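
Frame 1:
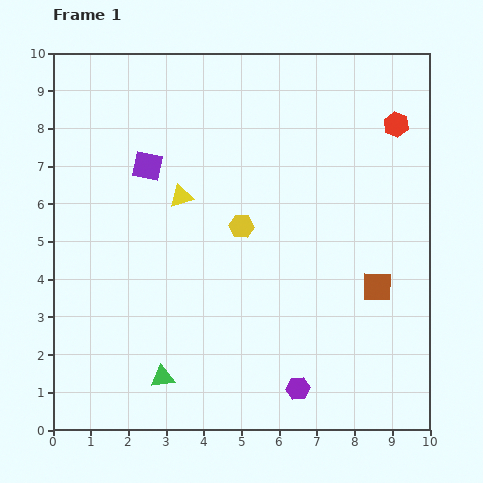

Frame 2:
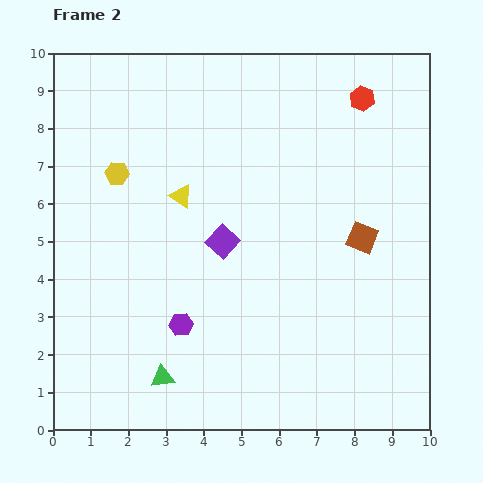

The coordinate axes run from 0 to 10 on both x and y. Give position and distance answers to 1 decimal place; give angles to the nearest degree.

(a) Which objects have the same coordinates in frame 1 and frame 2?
the green triangle, the yellow triangle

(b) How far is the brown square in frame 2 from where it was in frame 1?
1.4

The brown square moved from (8.6, 3.8) to (8.2, 5.1), a distance of √(0.4² + 1.3²) ≈ 1.4.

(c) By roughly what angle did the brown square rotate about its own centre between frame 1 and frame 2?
21° clockwise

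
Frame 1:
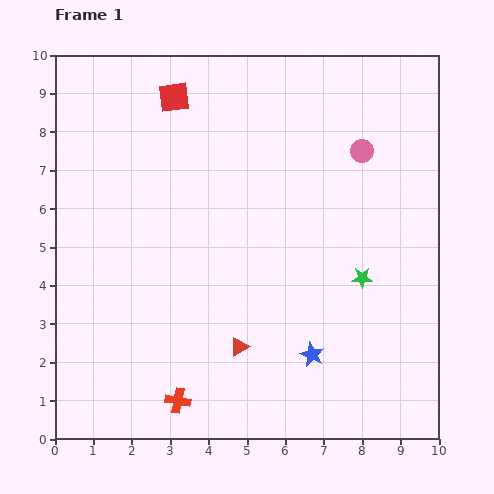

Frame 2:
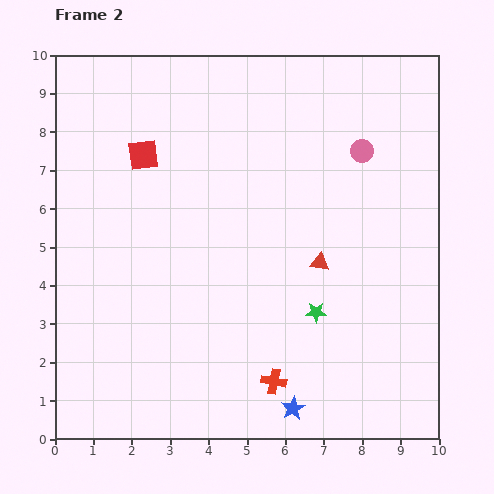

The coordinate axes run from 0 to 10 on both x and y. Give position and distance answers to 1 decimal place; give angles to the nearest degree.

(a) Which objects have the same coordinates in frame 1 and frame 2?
the pink circle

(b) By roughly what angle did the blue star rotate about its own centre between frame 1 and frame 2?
18° clockwise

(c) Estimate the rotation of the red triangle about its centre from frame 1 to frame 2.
37° clockwise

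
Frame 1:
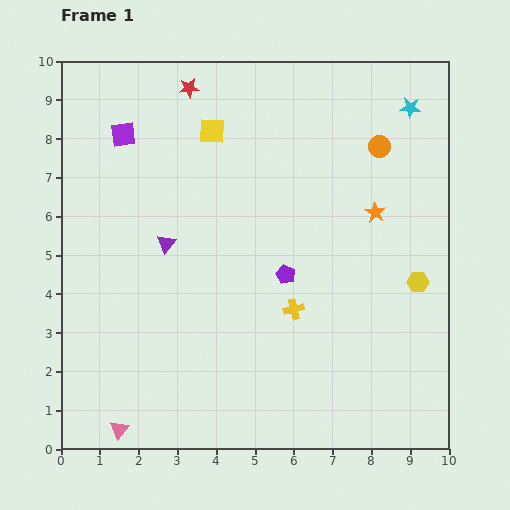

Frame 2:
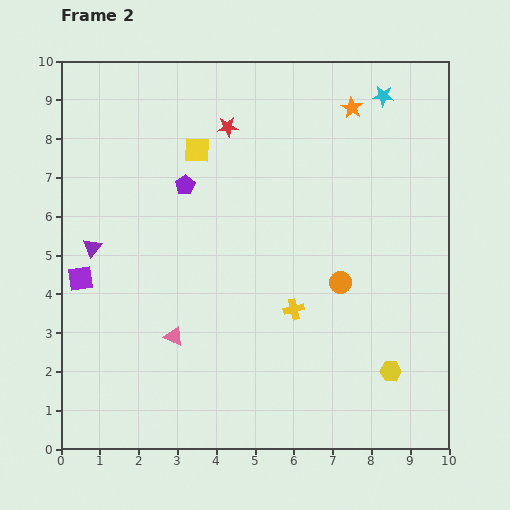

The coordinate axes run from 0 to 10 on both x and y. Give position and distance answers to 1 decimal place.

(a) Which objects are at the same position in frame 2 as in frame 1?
the yellow cross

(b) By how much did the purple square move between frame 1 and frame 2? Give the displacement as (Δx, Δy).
(-1.1, -3.7)

The purple square was at (1.6, 8.1) in frame 1 and (0.5, 4.4) in frame 2.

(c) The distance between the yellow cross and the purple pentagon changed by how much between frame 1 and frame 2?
+3.4

Distance in frame 1: 0.9. Distance in frame 2: 4.3.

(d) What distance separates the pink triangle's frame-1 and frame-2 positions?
2.8

The pink triangle moved from (1.5, 0.5) to (2.9, 2.9), a distance of √(1.4² + 2.4²) ≈ 2.8.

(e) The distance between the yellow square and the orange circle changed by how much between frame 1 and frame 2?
+0.7

Distance in frame 1: 4.3. Distance in frame 2: 5.0.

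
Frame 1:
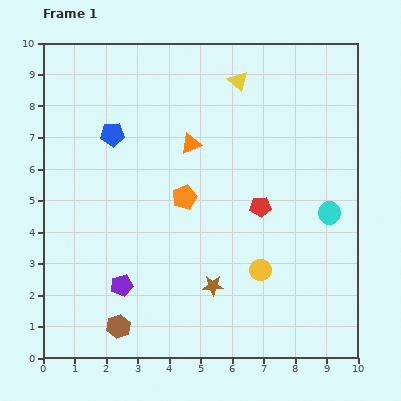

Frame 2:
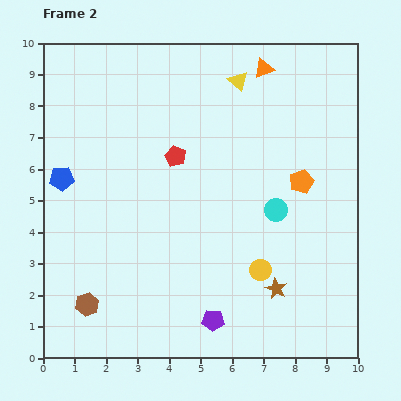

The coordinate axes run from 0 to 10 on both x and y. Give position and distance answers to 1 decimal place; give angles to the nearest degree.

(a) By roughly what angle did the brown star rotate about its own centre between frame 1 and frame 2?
28° clockwise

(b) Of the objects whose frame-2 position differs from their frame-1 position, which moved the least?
the brown hexagon

(moved 1.2)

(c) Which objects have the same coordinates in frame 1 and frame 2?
the yellow triangle, the yellow circle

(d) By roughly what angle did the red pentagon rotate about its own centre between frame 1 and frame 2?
29° clockwise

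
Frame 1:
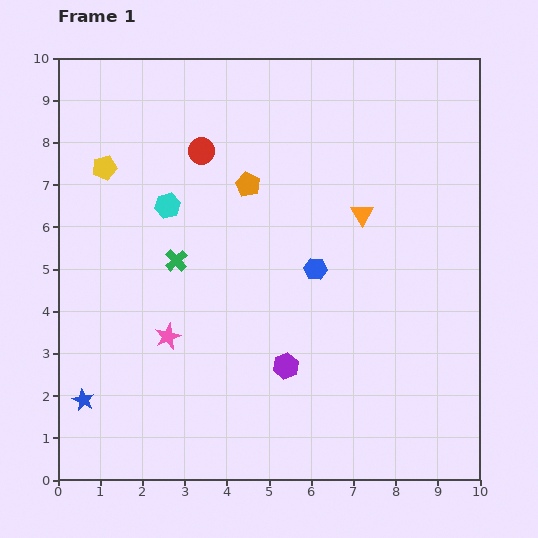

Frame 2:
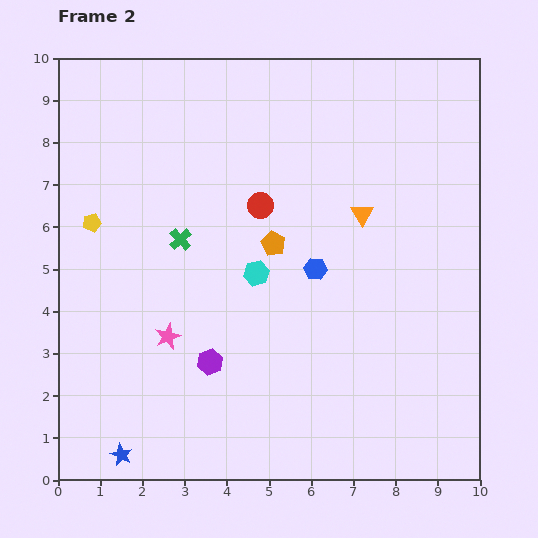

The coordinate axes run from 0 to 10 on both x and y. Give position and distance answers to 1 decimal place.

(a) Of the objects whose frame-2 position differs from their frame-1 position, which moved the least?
the green cross

(moved 0.5)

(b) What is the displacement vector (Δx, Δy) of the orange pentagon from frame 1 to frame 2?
(0.6, -1.4)

The orange pentagon was at (4.5, 7.0) in frame 1 and (5.1, 5.6) in frame 2.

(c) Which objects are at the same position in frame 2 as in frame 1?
the blue hexagon, the pink star, the orange triangle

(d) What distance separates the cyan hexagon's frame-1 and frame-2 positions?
2.6

The cyan hexagon moved from (2.6, 6.5) to (4.7, 4.9), a distance of √(2.1² + 1.6²) ≈ 2.6.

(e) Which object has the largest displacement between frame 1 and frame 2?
the cyan hexagon

(moved 2.6; next 1.9)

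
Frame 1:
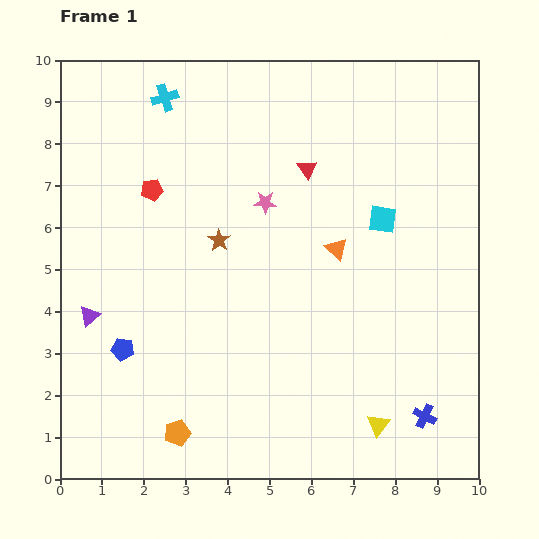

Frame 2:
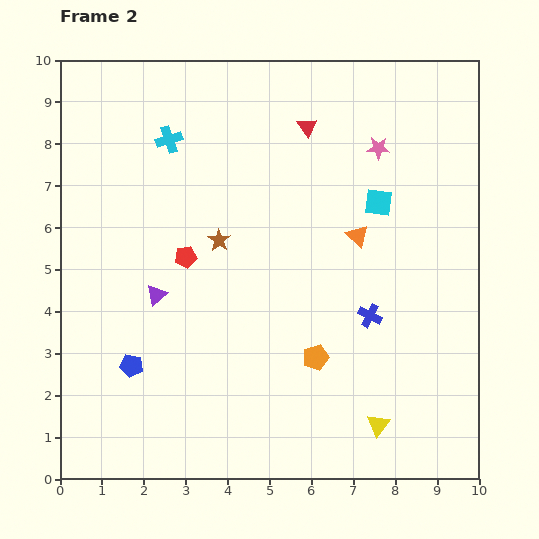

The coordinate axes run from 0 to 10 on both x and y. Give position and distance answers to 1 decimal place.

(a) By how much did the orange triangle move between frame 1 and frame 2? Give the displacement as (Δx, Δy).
(0.5, 0.3)

The orange triangle was at (6.6, 5.5) in frame 1 and (7.1, 5.8) in frame 2.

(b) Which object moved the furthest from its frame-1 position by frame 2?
the orange pentagon

(moved 3.8; next 3.0)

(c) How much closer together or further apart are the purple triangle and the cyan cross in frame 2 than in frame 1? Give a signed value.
-1.8

Distance in frame 1: 5.5. Distance in frame 2: 3.7.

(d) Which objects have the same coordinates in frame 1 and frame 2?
the yellow triangle, the brown star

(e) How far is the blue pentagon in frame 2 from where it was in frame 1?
0.4

The blue pentagon moved from (1.5, 3.1) to (1.7, 2.7), a distance of √(0.2² + 0.4²) ≈ 0.4.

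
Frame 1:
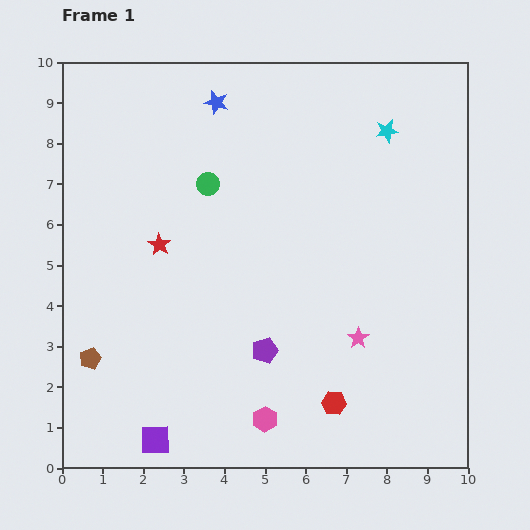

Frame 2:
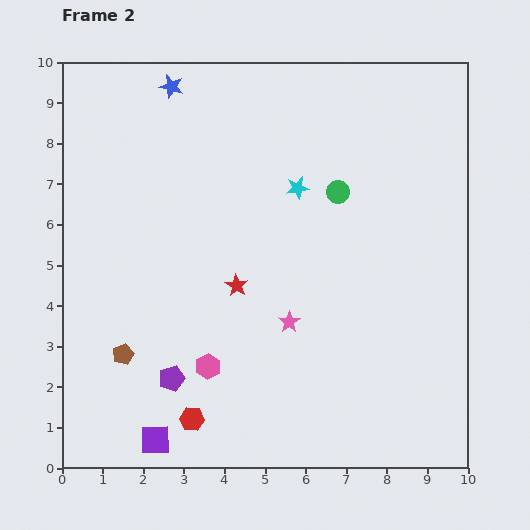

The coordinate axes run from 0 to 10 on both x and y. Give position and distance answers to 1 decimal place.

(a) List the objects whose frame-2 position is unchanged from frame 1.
the purple square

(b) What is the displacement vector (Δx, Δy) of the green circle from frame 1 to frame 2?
(3.2, -0.2)

The green circle was at (3.6, 7.0) in frame 1 and (6.8, 6.8) in frame 2.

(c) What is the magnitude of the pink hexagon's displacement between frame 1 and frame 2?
1.9

The pink hexagon moved from (5.0, 1.2) to (3.6, 2.5), a distance of √(1.4² + 1.3²) ≈ 1.9.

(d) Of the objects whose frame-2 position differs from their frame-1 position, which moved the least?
the brown pentagon

(moved 0.8)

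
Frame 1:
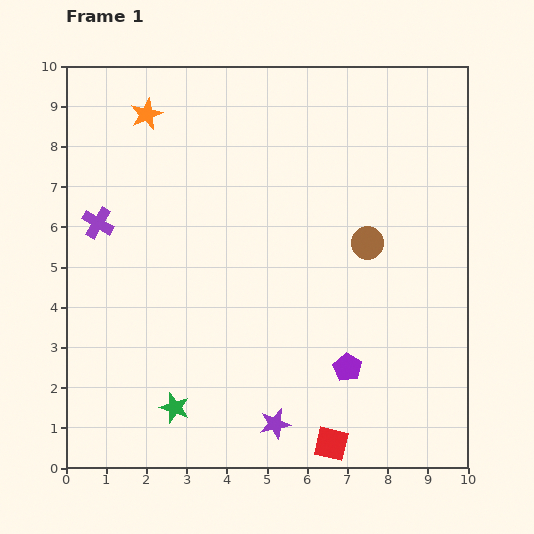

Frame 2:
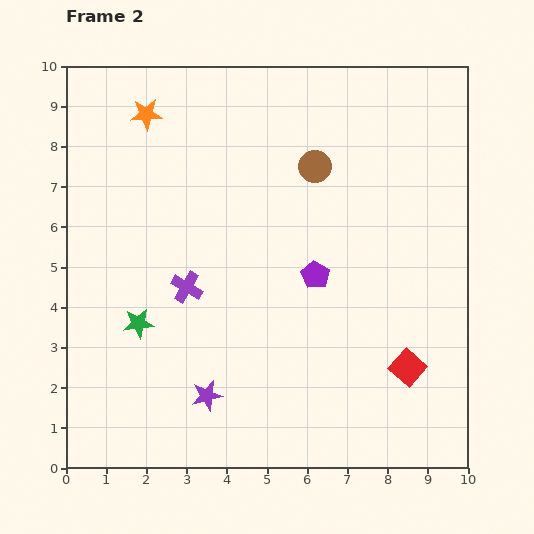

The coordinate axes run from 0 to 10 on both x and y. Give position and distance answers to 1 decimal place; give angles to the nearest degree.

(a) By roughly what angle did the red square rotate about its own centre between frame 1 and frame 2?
28° clockwise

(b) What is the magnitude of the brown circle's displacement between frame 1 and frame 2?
2.3

The brown circle moved from (7.5, 5.6) to (6.2, 7.5), a distance of √(1.3² + 1.9²) ≈ 2.3.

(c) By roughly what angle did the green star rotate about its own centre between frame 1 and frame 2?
27° counter-clockwise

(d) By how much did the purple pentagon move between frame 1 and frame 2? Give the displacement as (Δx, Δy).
(-0.8, 2.3)

The purple pentagon was at (7.0, 2.5) in frame 1 and (6.2, 4.8) in frame 2.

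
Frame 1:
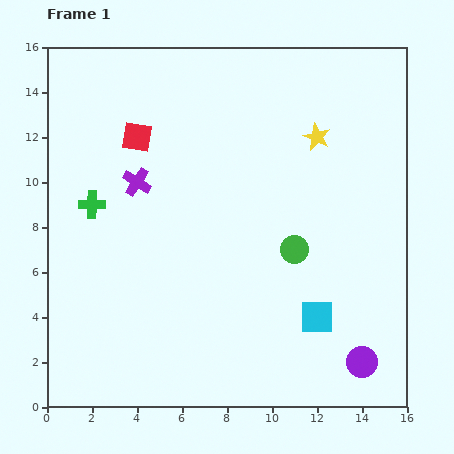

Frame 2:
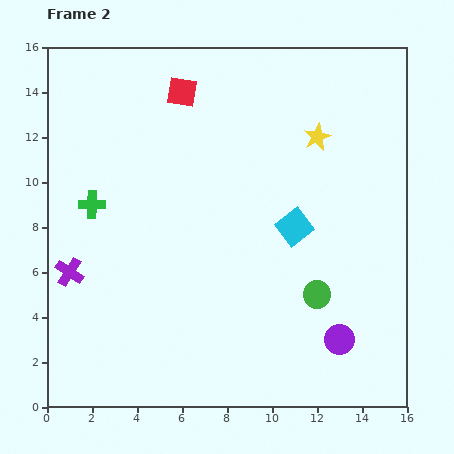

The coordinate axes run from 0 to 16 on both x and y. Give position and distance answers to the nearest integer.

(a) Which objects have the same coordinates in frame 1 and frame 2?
the green cross, the yellow star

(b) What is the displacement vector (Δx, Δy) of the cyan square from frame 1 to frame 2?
(-1, 4)

The cyan square was at (12, 4) in frame 1 and (11, 8) in frame 2.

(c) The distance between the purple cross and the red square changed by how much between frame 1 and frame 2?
+7

Distance in frame 1: 2. Distance in frame 2: 9.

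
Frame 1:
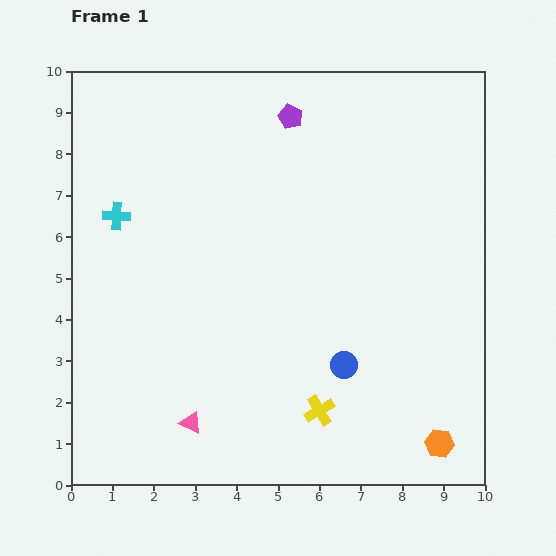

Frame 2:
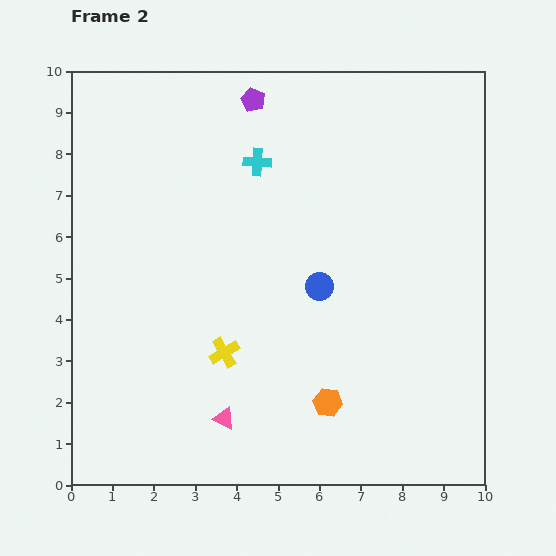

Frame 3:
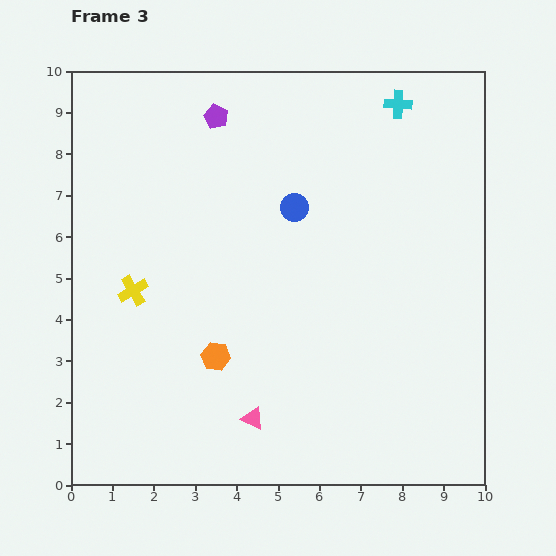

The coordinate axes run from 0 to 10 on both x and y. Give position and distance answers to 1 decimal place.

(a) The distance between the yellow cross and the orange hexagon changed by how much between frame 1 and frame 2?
-0.2

Distance in frame 1: 3.0. Distance in frame 2: 2.8.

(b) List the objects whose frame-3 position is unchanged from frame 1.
none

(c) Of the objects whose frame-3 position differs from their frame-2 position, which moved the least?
the pink triangle

(moved 0.7)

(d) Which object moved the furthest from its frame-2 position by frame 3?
the cyan cross

(moved 3.7; next 2.9)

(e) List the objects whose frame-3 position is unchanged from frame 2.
none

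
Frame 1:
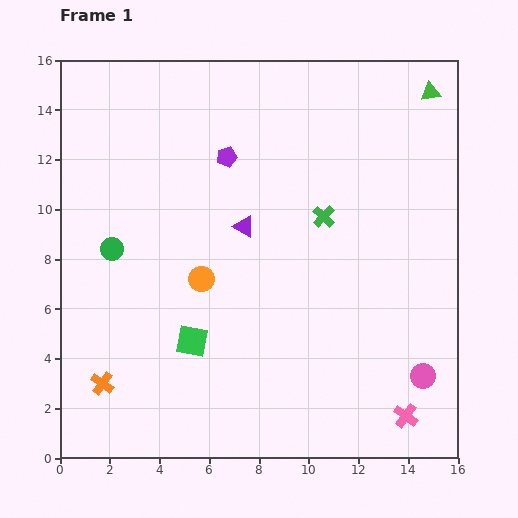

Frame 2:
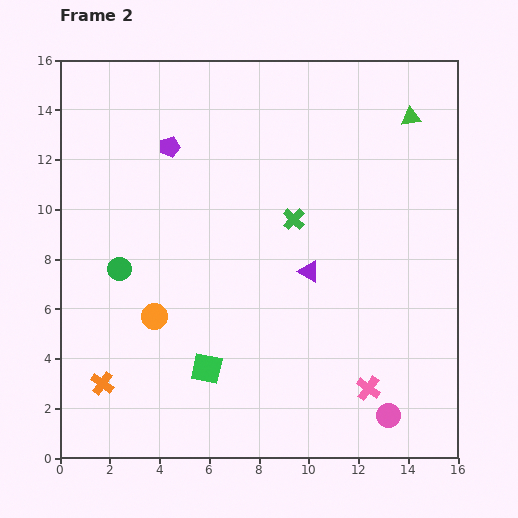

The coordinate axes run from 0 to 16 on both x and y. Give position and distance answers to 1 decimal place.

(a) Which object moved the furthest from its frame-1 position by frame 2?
the purple triangle

(moved 3.2; next 2.4)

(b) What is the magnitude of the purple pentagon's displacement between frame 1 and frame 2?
2.3

The purple pentagon moved from (6.7, 12.1) to (4.4, 12.5), a distance of √(2.3² + 0.4²) ≈ 2.3.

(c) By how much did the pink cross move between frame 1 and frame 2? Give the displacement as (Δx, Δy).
(-1.5, 1.1)

The pink cross was at (13.9, 1.7) in frame 1 and (12.4, 2.8) in frame 2.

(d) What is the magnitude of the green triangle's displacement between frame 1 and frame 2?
1.3

The green triangle moved from (14.9, 14.7) to (14.1, 13.7), a distance of √(0.8² + 1.0²) ≈ 1.3.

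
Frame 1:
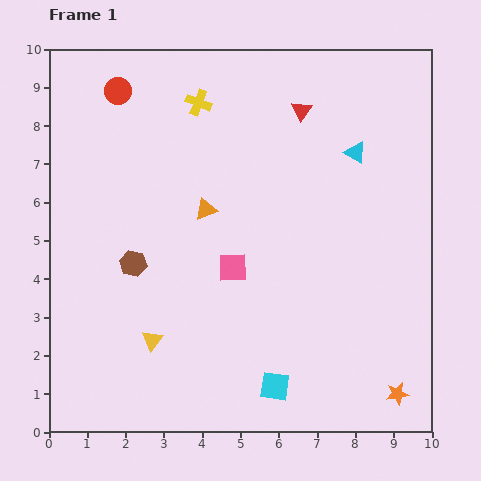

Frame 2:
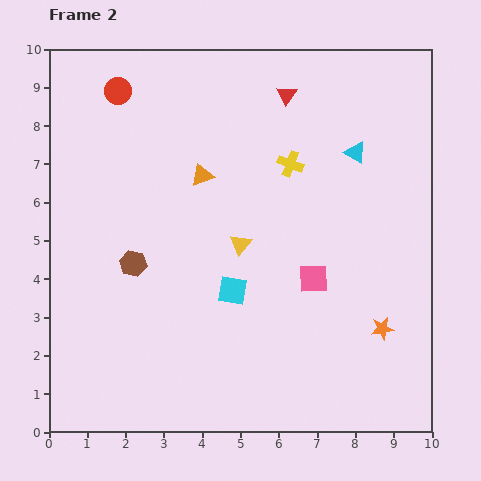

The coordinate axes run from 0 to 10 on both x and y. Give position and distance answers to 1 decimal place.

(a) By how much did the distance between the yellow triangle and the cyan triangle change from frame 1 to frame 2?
-3.4

Distance in frame 1: 7.2. Distance in frame 2: 3.8.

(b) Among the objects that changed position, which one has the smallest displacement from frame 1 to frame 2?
the red triangle

(moved 0.6)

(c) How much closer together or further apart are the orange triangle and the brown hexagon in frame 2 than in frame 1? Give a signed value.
+0.5

Distance in frame 1: 2.4. Distance in frame 2: 2.9.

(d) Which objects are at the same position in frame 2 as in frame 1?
the red circle, the cyan triangle, the brown hexagon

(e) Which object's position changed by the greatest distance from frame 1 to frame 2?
the yellow triangle

(moved 3.4; next 2.9)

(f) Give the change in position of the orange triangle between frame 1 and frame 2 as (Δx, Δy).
(-0.1, 0.9)

The orange triangle was at (4.1, 5.8) in frame 1 and (4.0, 6.7) in frame 2.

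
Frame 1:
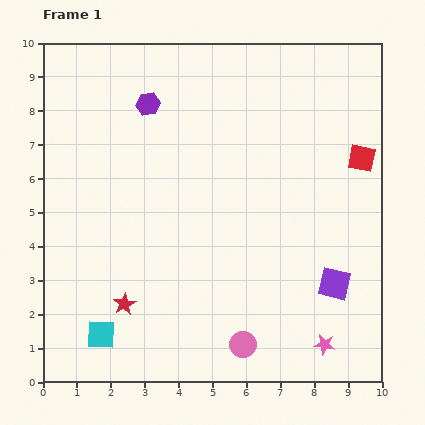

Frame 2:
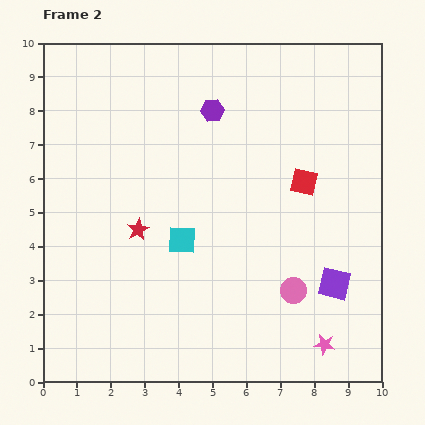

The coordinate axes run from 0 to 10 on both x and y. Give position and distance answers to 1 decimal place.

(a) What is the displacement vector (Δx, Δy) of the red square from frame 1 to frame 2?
(-1.7, -0.7)

The red square was at (9.4, 6.6) in frame 1 and (7.7, 5.9) in frame 2.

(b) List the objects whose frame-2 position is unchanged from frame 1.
the purple square, the pink star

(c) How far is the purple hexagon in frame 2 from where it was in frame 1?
1.9

The purple hexagon moved from (3.1, 8.2) to (5.0, 8.0), a distance of √(1.9² + 0.2²) ≈ 1.9.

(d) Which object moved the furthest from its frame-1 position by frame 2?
the cyan square

(moved 3.7; next 2.2)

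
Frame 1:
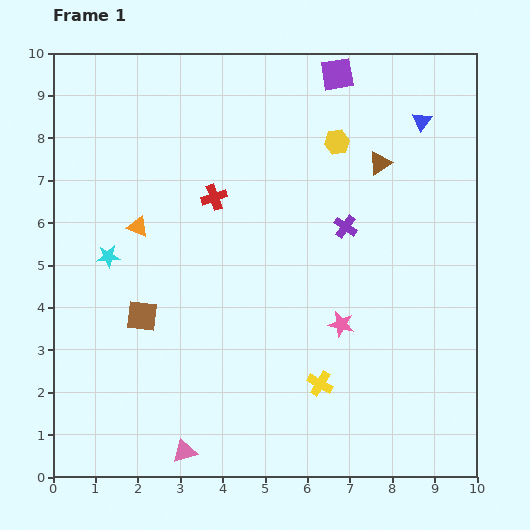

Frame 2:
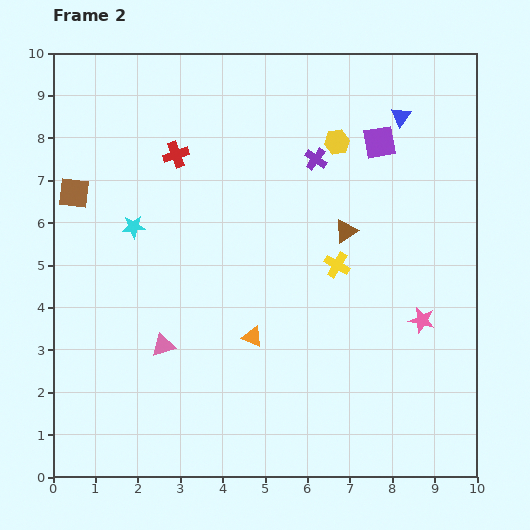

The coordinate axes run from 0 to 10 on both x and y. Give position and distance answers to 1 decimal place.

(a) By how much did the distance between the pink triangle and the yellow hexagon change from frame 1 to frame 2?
-1.8

Distance in frame 1: 8.1. Distance in frame 2: 6.3.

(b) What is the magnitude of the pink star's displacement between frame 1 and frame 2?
1.9

The pink star moved from (6.8, 3.6) to (8.7, 3.7), a distance of √(1.9² + 0.1²) ≈ 1.9.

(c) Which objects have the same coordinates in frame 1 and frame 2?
the yellow hexagon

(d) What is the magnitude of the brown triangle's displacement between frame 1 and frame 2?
1.8

The brown triangle moved from (7.7, 7.4) to (6.9, 5.8), a distance of √(0.8² + 1.6²) ≈ 1.8.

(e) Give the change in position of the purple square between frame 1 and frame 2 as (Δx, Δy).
(1.0, -1.6)

The purple square was at (6.7, 9.5) in frame 1 and (7.7, 7.9) in frame 2.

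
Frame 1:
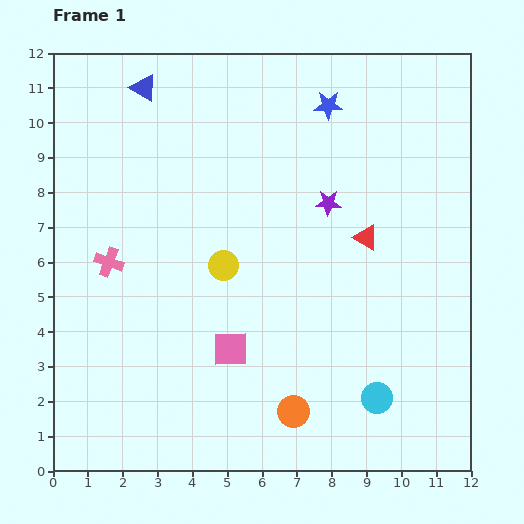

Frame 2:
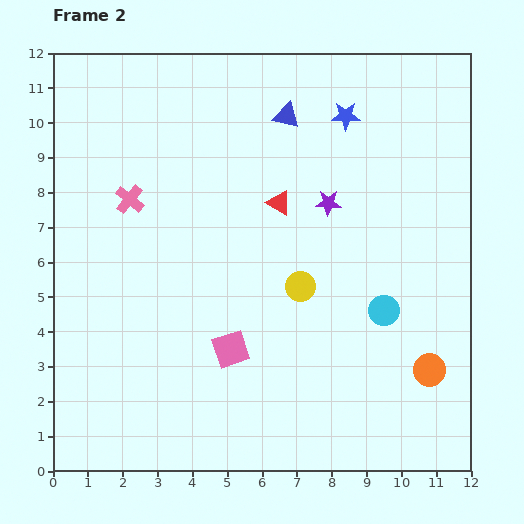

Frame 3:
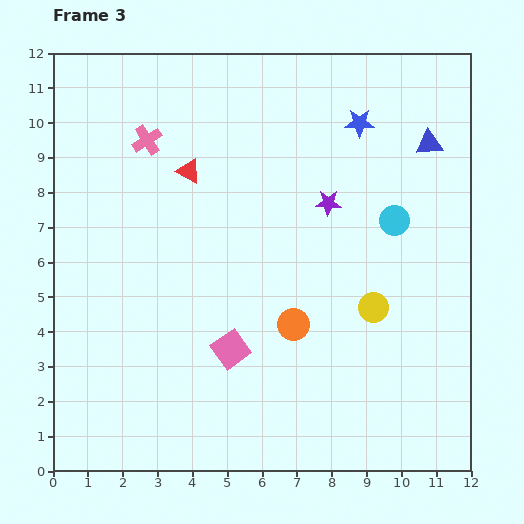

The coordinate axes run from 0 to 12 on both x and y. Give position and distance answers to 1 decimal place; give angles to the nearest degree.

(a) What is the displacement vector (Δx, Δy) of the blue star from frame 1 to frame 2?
(0.5, -0.3)

The blue star was at (7.9, 10.5) in frame 1 and (8.4, 10.2) in frame 2.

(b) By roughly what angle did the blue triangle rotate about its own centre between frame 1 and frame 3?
36° counter-clockwise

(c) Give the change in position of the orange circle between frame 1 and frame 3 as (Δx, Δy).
(0.0, 2.5)

The orange circle was at (6.9, 1.7) in frame 1 and (6.9, 4.2) in frame 3.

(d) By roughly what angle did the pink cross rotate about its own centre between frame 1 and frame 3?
37° clockwise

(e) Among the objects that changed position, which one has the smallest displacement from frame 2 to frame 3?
the blue star

(moved 0.4)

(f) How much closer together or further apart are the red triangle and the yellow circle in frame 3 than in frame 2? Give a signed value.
+4.1

Distance in frame 2: 2.5. Distance in frame 3: 6.6.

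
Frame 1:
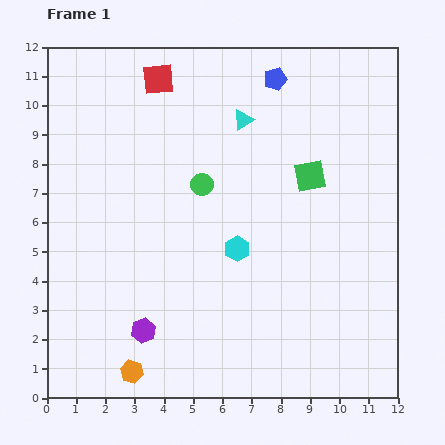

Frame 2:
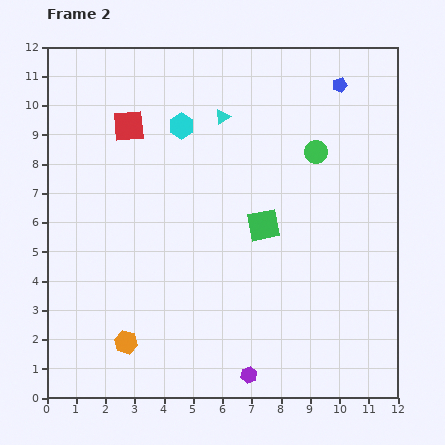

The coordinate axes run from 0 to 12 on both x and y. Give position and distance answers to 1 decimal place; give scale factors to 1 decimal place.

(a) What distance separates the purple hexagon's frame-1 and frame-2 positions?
3.9

The purple hexagon moved from (3.3, 2.3) to (6.9, 0.8), a distance of √(3.6² + 1.5²) ≈ 3.9.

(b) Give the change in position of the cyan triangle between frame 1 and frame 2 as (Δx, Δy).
(-0.7, 0.1)

The cyan triangle was at (6.7, 9.5) in frame 1 and (6.0, 9.6) in frame 2.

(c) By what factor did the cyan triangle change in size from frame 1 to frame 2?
0.7×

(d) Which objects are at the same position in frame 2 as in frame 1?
none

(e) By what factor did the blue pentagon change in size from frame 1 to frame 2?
0.6×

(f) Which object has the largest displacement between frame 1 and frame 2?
the cyan hexagon

(moved 4.6; next 4.1)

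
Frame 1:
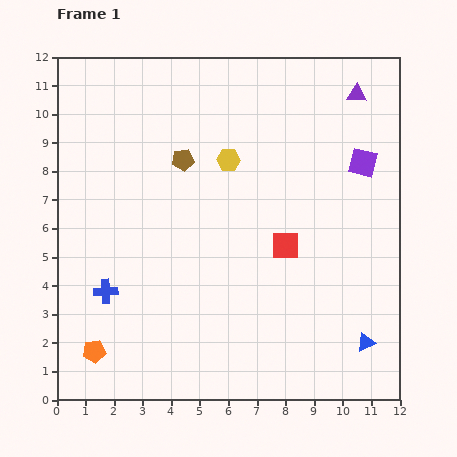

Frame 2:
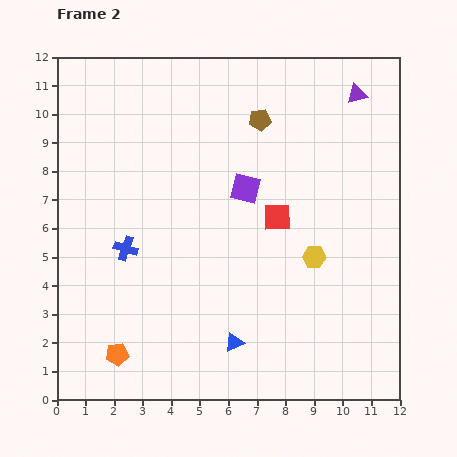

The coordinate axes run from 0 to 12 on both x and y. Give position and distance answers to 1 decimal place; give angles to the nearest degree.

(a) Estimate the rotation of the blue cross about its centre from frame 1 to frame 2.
21° clockwise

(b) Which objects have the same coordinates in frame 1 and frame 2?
the purple triangle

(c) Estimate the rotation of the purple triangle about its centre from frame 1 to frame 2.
19° counter-clockwise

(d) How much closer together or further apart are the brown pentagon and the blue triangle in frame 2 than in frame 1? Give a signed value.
-1.2

Distance in frame 1: 9.1. Distance in frame 2: 7.9.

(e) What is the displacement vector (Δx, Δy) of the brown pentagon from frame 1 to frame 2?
(2.7, 1.4)

The brown pentagon was at (4.4, 8.4) in frame 1 and (7.1, 9.8) in frame 2.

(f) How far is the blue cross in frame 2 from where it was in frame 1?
1.7

The blue cross moved from (1.7, 3.8) to (2.4, 5.3), a distance of √(0.7² + 1.5²) ≈ 1.7.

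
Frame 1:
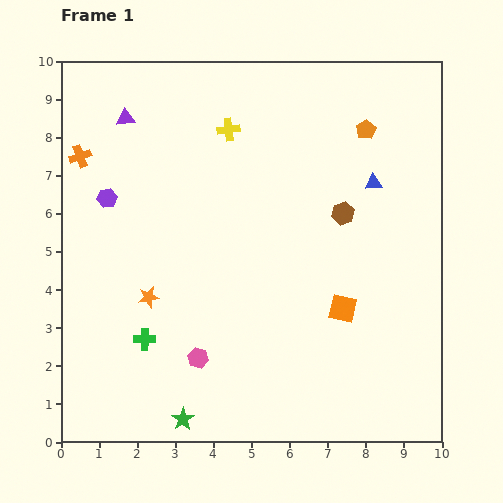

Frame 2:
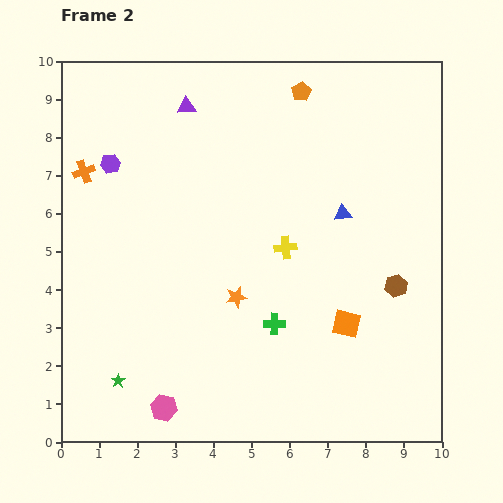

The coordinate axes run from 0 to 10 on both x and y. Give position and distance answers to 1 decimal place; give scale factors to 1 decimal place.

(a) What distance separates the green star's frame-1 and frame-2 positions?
2.0

The green star moved from (3.2, 0.6) to (1.5, 1.6), a distance of √(1.7² + 1.0²) ≈ 2.0.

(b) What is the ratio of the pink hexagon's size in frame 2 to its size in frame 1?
1.3×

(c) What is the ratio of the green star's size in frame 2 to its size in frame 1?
0.6×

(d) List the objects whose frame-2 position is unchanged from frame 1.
none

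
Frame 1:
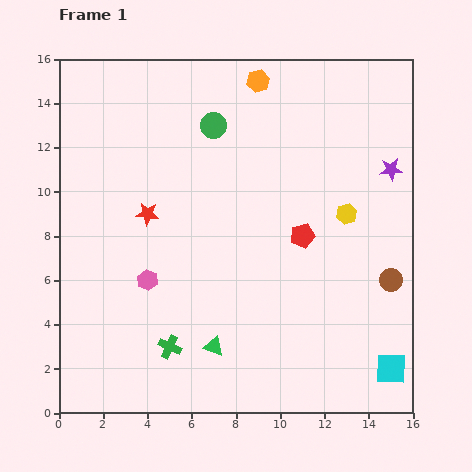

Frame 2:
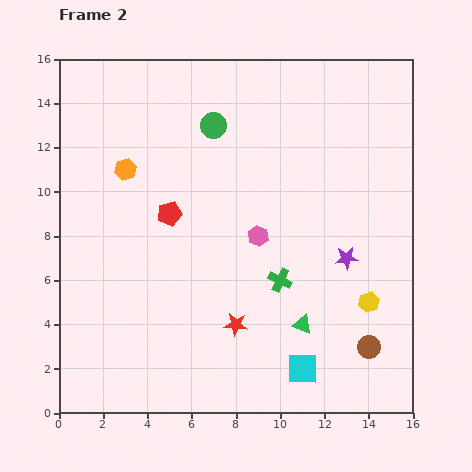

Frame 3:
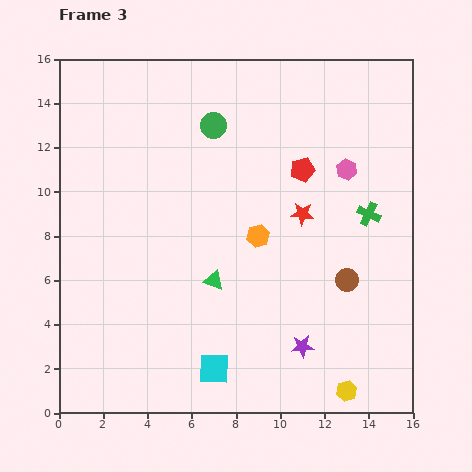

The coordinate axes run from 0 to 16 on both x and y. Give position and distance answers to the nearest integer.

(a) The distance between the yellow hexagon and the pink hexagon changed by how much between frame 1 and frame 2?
-3

Distance in frame 1: 9. Distance in frame 2: 6.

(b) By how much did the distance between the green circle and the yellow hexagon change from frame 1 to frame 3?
+6

Distance in frame 1: 7. Distance in frame 3: 13.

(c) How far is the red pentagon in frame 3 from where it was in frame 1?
3

The red pentagon moved from (11, 8) to (11, 11), a distance of √(0² + 3²) ≈ 3.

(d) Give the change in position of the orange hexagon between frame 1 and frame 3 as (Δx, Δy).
(0, -7)

The orange hexagon was at (9, 15) in frame 1 and (9, 8) in frame 3.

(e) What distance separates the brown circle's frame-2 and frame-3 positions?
3

The brown circle moved from (14, 3) to (13, 6), a distance of √(1² + 3²) ≈ 3.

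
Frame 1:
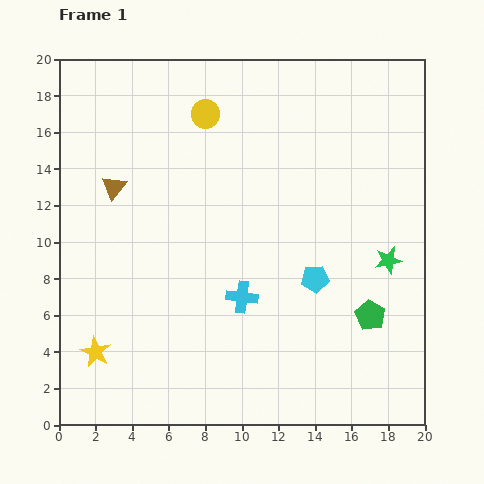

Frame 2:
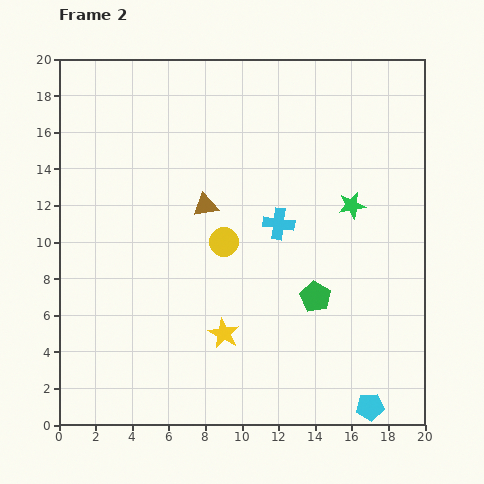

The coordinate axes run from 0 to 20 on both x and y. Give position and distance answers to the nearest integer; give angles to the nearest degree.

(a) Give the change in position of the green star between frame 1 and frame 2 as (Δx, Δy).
(-2, 3)

The green star was at (18, 9) in frame 1 and (16, 12) in frame 2.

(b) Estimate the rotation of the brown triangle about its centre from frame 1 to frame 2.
41° clockwise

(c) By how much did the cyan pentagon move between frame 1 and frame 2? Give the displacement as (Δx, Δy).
(3, -7)

The cyan pentagon was at (14, 8) in frame 1 and (17, 1) in frame 2.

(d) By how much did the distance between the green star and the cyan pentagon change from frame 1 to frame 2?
+7

Distance in frame 1: 4. Distance in frame 2: 11.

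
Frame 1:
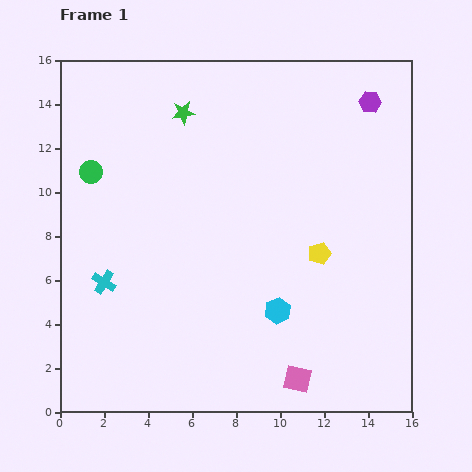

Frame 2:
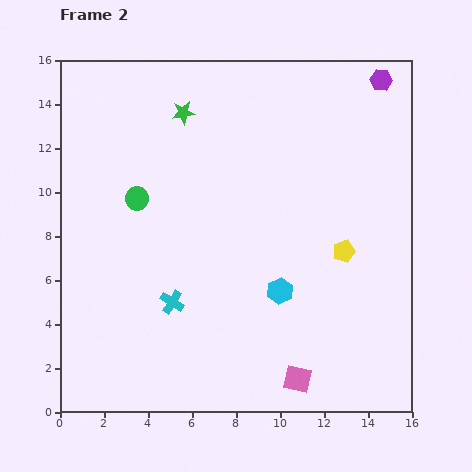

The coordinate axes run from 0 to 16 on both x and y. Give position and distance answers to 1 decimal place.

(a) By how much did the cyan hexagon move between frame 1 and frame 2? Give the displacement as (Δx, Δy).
(0.1, 0.9)

The cyan hexagon was at (9.9, 4.6) in frame 1 and (10.0, 5.5) in frame 2.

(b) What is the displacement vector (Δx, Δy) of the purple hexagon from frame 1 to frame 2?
(0.5, 1.0)

The purple hexagon was at (14.1, 14.1) in frame 1 and (14.6, 15.1) in frame 2.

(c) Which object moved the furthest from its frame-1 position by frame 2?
the cyan cross

(moved 3.2; next 2.4)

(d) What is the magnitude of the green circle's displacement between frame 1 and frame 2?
2.4

The green circle moved from (1.4, 10.9) to (3.5, 9.7), a distance of √(2.1² + 1.2²) ≈ 2.4.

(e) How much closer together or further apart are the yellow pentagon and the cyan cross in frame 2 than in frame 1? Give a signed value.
-1.8

Distance in frame 1: 9.9. Distance in frame 2: 8.1.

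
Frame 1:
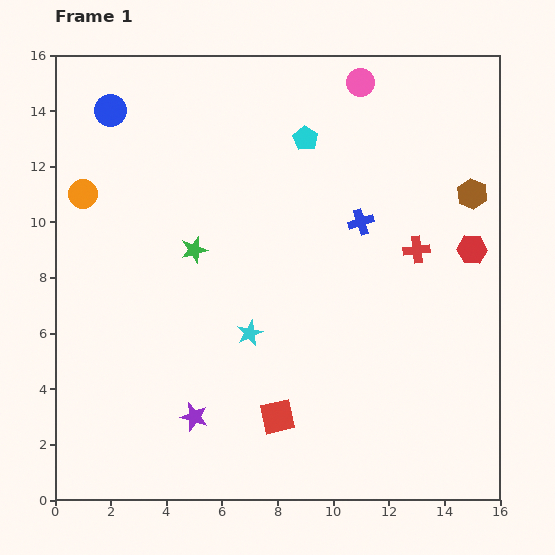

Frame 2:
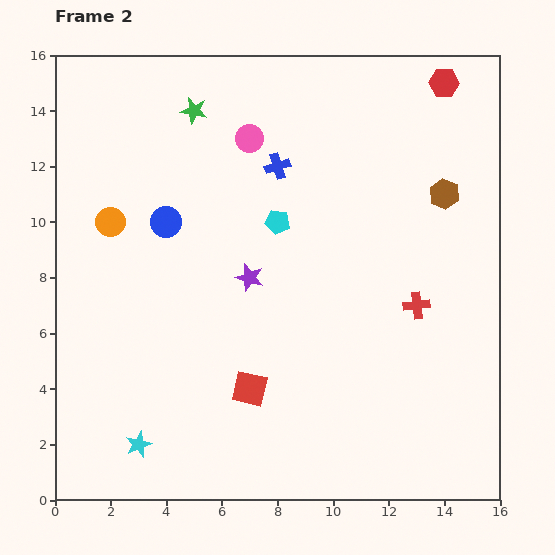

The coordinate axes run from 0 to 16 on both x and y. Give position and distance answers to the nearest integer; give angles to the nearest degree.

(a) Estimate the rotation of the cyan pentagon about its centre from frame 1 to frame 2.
20° counter-clockwise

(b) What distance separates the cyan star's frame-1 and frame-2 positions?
6

The cyan star moved from (7, 6) to (3, 2), a distance of √(4² + 4²) ≈ 6.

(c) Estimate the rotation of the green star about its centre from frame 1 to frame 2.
27° clockwise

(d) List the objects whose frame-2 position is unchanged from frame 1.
none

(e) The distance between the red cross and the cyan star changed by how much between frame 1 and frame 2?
+4

Distance in frame 1: 7. Distance in frame 2: 11.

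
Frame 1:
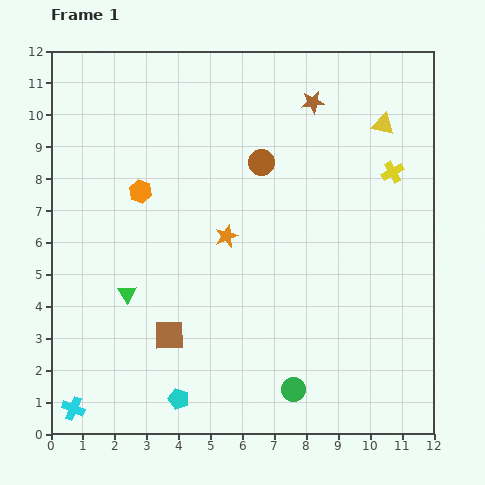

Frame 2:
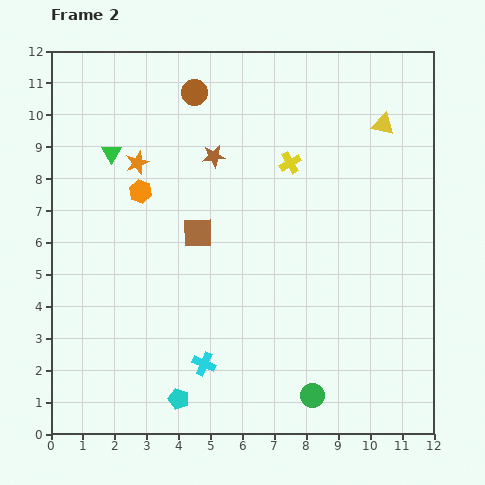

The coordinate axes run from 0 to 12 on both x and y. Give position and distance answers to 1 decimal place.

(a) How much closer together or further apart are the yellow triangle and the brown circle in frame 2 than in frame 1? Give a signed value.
+2.0

Distance in frame 1: 4.0. Distance in frame 2: 6.0.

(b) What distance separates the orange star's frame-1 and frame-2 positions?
3.6

The orange star moved from (5.5, 6.2) to (2.7, 8.5), a distance of √(2.8² + 2.3²) ≈ 3.6.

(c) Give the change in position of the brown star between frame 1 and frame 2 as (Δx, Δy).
(-3.1, -1.7)

The brown star was at (8.2, 10.4) in frame 1 and (5.1, 8.7) in frame 2.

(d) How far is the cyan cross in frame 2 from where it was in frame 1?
4.3

The cyan cross moved from (0.7, 0.8) to (4.8, 2.2), a distance of √(4.1² + 1.4²) ≈ 4.3.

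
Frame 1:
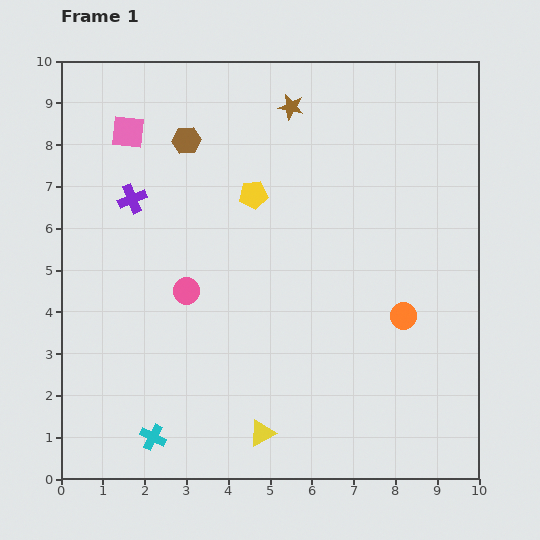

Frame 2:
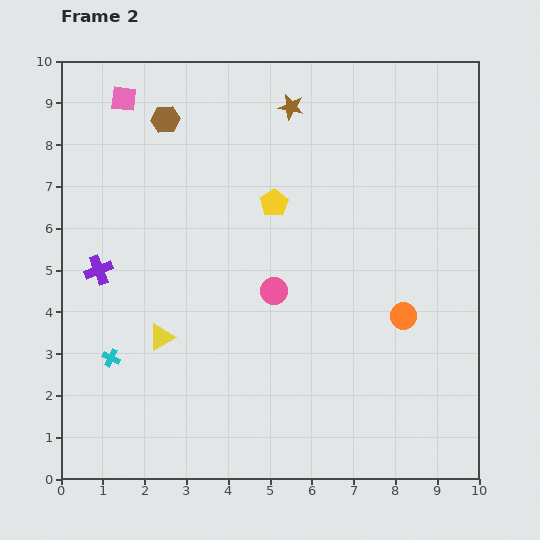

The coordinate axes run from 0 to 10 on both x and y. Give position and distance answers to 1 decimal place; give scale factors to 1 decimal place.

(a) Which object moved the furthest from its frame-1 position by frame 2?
the yellow triangle

(moved 3.3; next 2.1)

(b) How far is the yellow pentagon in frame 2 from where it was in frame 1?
0.5

The yellow pentagon moved from (4.6, 6.8) to (5.1, 6.6), a distance of √(0.5² + 0.2²) ≈ 0.5.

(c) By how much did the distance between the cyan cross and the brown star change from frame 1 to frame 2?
-1.2

Distance in frame 1: 8.6. Distance in frame 2: 7.4.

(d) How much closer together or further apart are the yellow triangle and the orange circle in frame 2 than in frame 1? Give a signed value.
+1.4

Distance in frame 1: 4.4. Distance in frame 2: 5.8.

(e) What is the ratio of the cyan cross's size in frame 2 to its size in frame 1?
0.7×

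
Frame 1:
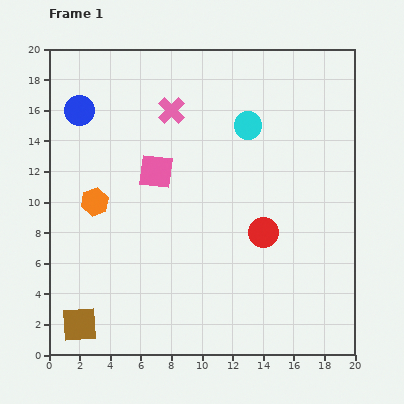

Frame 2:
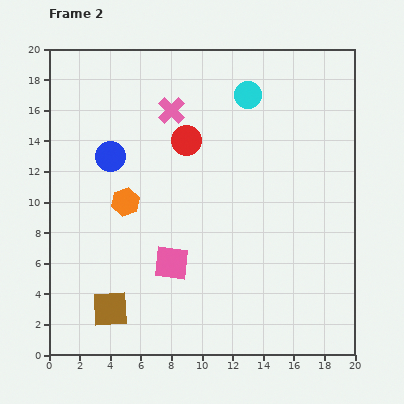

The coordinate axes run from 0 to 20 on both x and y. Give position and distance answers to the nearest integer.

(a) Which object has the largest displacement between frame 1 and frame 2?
the red circle

(moved 8; next 6)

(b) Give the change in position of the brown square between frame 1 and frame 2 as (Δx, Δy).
(2, 1)

The brown square was at (2, 2) in frame 1 and (4, 3) in frame 2.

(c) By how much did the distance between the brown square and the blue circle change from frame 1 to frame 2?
-4

Distance in frame 1: 14. Distance in frame 2: 10.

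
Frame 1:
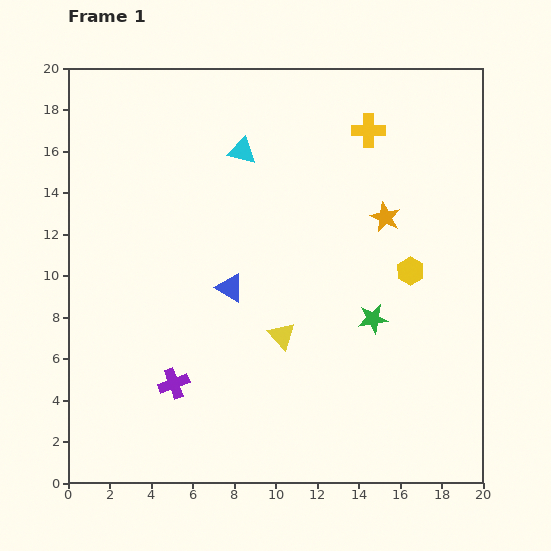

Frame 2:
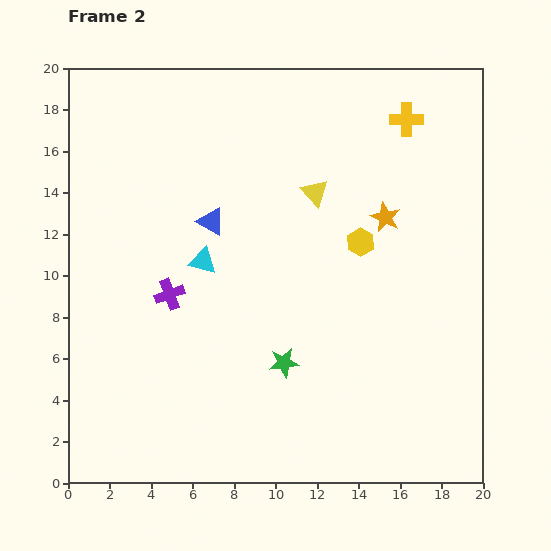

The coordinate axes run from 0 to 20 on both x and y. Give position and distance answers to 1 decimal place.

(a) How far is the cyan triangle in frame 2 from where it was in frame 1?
5.6

The cyan triangle moved from (8.4, 16.0) to (6.5, 10.7), a distance of √(1.9² + 5.3²) ≈ 5.6.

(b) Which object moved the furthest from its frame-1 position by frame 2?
the yellow triangle

(moved 7.1; next 5.6)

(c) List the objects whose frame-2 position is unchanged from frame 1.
the orange star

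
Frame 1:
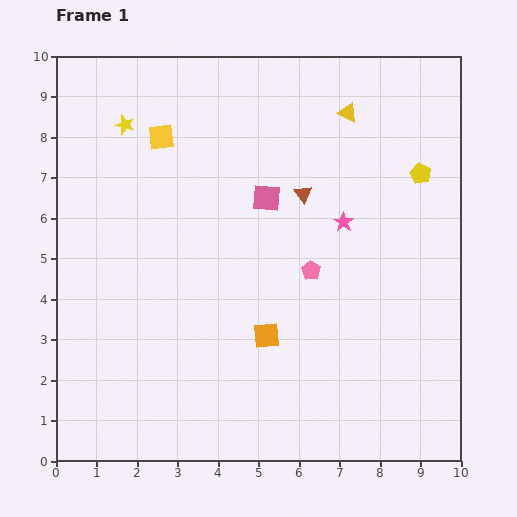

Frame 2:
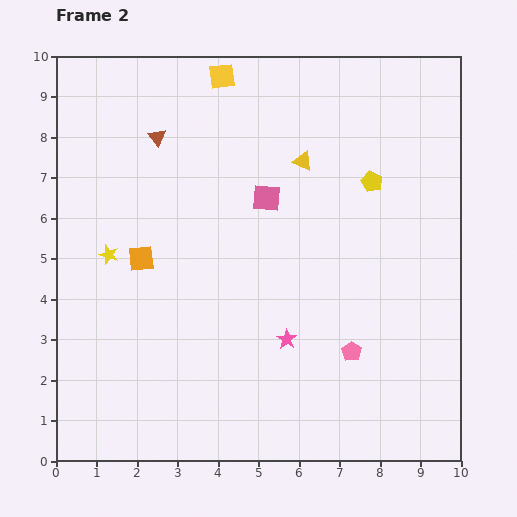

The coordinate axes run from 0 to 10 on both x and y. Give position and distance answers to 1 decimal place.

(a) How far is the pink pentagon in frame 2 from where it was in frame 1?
2.2

The pink pentagon moved from (6.3, 4.7) to (7.3, 2.7), a distance of √(1.0² + 2.0²) ≈ 2.2.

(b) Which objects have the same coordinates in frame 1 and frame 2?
the pink square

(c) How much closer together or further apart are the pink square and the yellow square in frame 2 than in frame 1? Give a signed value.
+0.2

Distance in frame 1: 3.0. Distance in frame 2: 3.2.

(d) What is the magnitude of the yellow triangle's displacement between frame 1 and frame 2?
1.6

The yellow triangle moved from (7.2, 8.6) to (6.1, 7.4), a distance of √(1.1² + 1.2²) ≈ 1.6.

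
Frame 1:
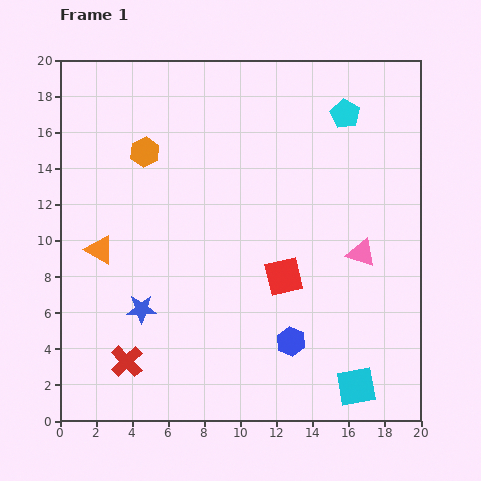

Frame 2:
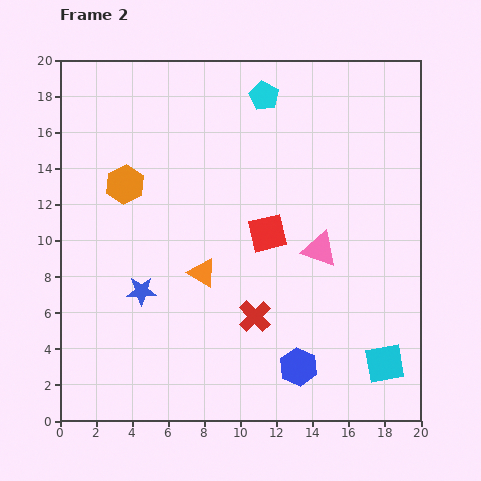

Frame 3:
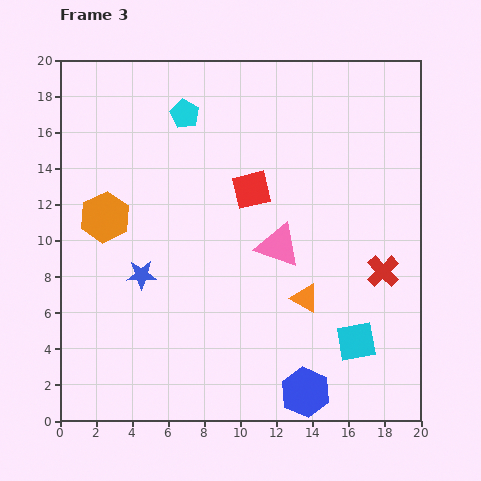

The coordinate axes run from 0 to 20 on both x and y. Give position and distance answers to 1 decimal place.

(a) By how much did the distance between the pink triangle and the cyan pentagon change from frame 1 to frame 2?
+1.2

Distance in frame 1: 7.8. Distance in frame 2: 9.0.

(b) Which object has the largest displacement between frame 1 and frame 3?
the red cross

(moved 15.1; next 11.7)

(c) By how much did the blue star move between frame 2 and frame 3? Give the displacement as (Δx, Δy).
(0.0, 0.9)

The blue star was at (4.5, 7.2) in frame 2 and (4.5, 8.1) in frame 3.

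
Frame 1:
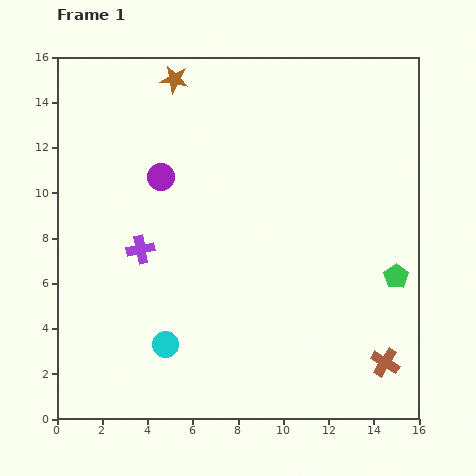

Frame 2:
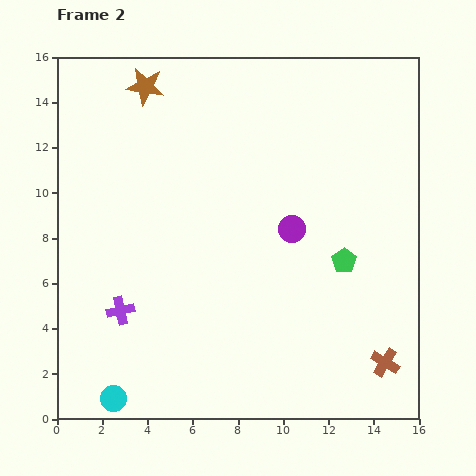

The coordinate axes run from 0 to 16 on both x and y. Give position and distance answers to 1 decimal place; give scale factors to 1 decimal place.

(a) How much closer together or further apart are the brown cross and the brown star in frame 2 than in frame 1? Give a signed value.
+0.6

Distance in frame 1: 15.6. Distance in frame 2: 16.2.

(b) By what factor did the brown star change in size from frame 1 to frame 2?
1.4×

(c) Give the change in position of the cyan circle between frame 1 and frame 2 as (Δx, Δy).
(-2.3, -2.4)

The cyan circle was at (4.8, 3.3) in frame 1 and (2.5, 0.9) in frame 2.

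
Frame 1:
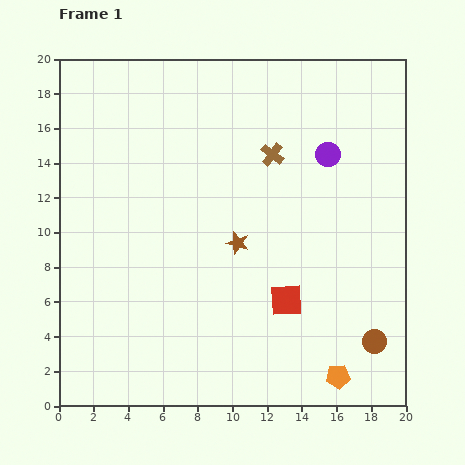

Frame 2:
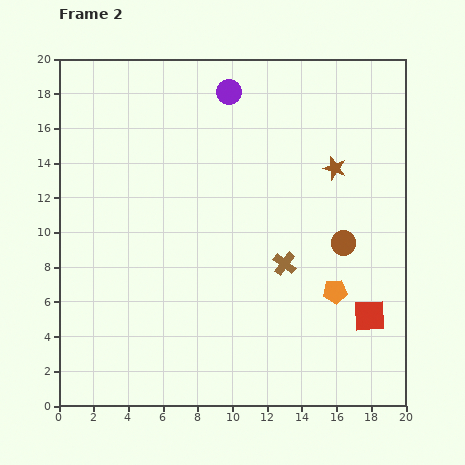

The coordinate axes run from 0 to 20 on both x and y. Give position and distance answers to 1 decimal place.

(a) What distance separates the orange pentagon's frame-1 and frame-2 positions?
4.9

The orange pentagon moved from (16.1, 1.7) to (15.9, 6.6), a distance of √(0.2² + 4.9²) ≈ 4.9.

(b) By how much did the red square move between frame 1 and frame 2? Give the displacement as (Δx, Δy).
(4.8, -0.9)

The red square was at (13.1, 6.1) in frame 1 and (17.9, 5.2) in frame 2.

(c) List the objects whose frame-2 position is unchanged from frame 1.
none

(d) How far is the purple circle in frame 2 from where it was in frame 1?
6.7

The purple circle moved from (15.5, 14.5) to (9.8, 18.1), a distance of √(5.7² + 3.6²) ≈ 6.7.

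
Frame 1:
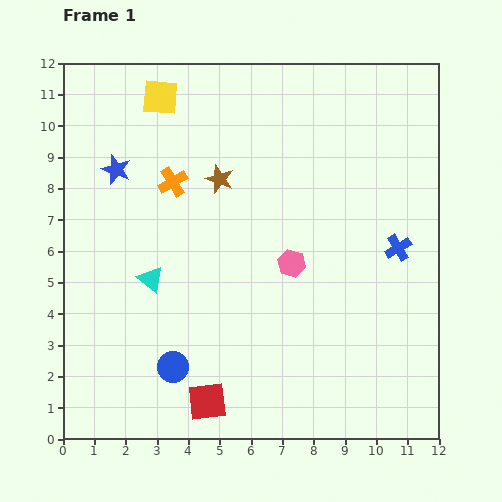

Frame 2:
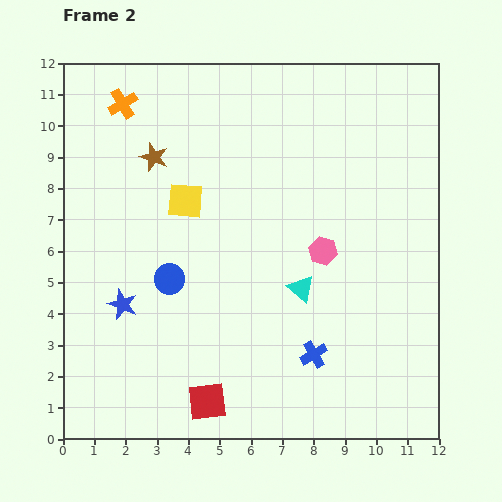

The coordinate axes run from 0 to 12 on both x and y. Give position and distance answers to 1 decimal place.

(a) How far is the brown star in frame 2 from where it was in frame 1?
2.2

The brown star moved from (5.0, 8.3) to (2.9, 9.0), a distance of √(2.1² + 0.7²) ≈ 2.2.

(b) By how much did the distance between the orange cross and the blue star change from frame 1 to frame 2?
+4.6

Distance in frame 1: 1.8. Distance in frame 2: 6.4.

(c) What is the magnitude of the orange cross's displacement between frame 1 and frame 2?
3.0

The orange cross moved from (3.5, 8.2) to (1.9, 10.7), a distance of √(1.6² + 2.5²) ≈ 3.0.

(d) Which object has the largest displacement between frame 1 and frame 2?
the cyan triangle

(moved 4.8; next 4.3)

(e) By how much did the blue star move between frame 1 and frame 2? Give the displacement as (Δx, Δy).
(0.2, -4.3)

The blue star was at (1.7, 8.6) in frame 1 and (1.9, 4.3) in frame 2.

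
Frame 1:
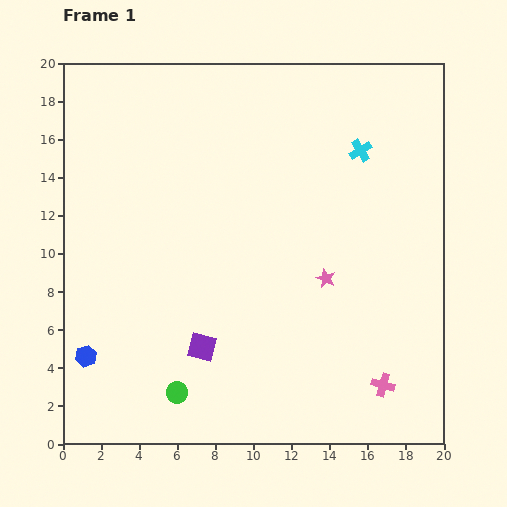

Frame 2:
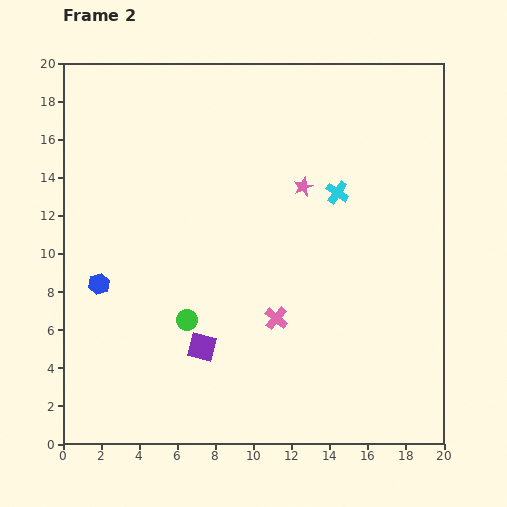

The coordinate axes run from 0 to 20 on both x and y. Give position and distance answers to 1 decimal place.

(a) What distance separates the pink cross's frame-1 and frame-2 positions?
6.6

The pink cross moved from (16.8, 3.1) to (11.2, 6.6), a distance of √(5.6² + 3.5²) ≈ 6.6.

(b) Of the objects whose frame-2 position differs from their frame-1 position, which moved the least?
the cyan cross

(moved 2.5)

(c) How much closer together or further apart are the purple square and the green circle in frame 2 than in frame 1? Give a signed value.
-1.1

Distance in frame 1: 2.7. Distance in frame 2: 1.6.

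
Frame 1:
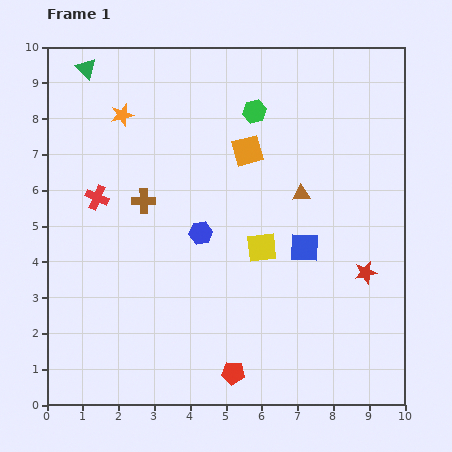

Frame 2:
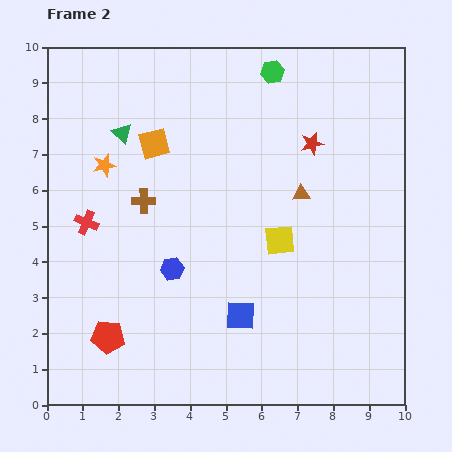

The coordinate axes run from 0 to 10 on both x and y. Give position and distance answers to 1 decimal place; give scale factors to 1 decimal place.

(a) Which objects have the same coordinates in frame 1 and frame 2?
the brown cross, the brown triangle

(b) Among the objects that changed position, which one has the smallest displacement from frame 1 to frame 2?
the yellow square

(moved 0.5)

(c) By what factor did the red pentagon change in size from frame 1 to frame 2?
1.4×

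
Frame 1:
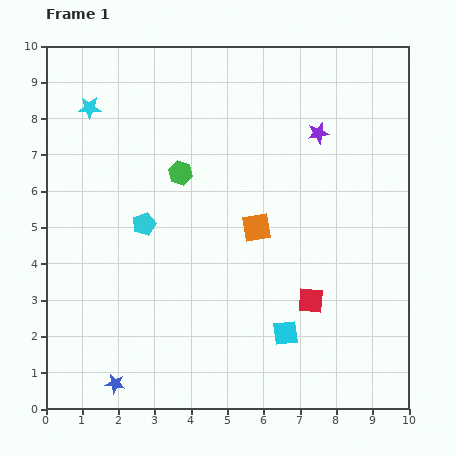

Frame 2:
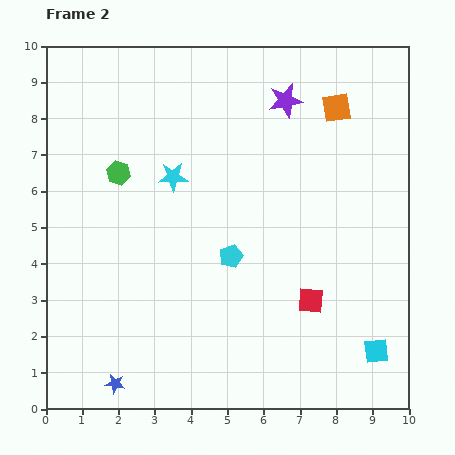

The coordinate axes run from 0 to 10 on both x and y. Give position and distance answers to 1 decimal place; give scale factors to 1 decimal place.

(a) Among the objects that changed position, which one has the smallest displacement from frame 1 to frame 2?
the purple star

(moved 1.3)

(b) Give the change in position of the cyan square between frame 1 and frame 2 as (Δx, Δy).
(2.5, -0.5)

The cyan square was at (6.6, 2.1) in frame 1 and (9.1, 1.6) in frame 2.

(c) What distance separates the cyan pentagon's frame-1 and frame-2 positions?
2.6

The cyan pentagon moved from (2.7, 5.1) to (5.1, 4.2), a distance of √(2.4² + 0.9²) ≈ 2.6.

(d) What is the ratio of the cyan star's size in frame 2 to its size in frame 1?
1.3×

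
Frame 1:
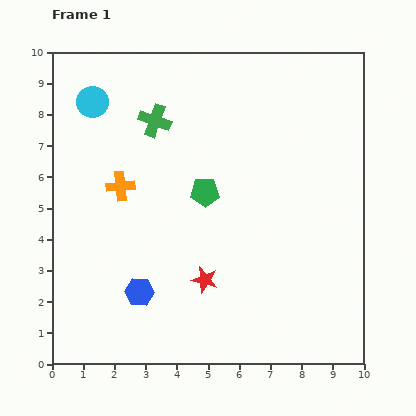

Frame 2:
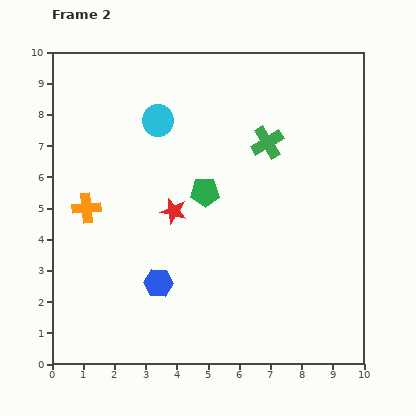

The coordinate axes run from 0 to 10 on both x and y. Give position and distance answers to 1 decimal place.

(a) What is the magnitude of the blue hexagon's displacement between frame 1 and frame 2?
0.7

The blue hexagon moved from (2.8, 2.3) to (3.4, 2.6), a distance of √(0.6² + 0.3²) ≈ 0.7.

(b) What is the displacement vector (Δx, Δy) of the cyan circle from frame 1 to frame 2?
(2.1, -0.6)

The cyan circle was at (1.3, 8.4) in frame 1 and (3.4, 7.8) in frame 2.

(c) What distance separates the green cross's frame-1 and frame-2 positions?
3.7

The green cross moved from (3.3, 7.8) to (6.9, 7.1), a distance of √(3.6² + 0.7²) ≈ 3.7.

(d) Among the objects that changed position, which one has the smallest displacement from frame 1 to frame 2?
the blue hexagon

(moved 0.7)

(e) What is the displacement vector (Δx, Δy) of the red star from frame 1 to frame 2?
(-1.0, 2.2)

The red star was at (4.9, 2.7) in frame 1 and (3.9, 4.9) in frame 2.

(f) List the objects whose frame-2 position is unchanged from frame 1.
the green pentagon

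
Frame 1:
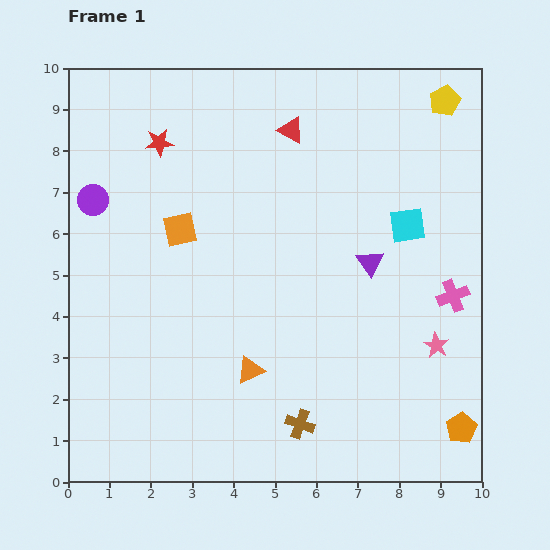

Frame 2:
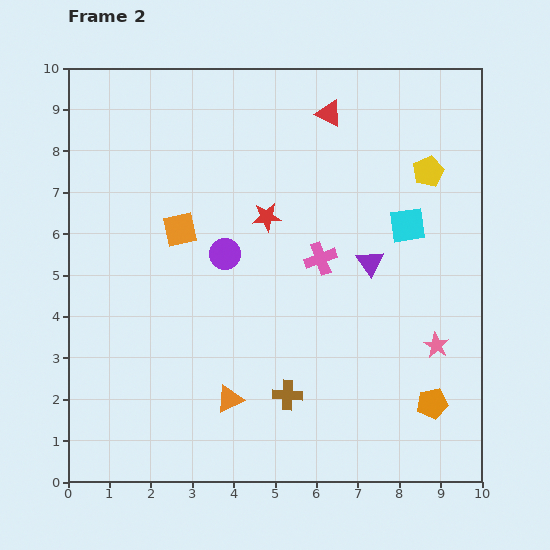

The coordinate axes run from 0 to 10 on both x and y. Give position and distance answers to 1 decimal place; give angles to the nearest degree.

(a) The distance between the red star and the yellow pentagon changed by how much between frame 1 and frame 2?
-2.9

Distance in frame 1: 7.0. Distance in frame 2: 4.1.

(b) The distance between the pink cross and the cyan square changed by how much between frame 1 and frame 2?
+0.2

Distance in frame 1: 2.0. Distance in frame 2: 2.2.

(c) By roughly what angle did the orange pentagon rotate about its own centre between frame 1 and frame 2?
20° clockwise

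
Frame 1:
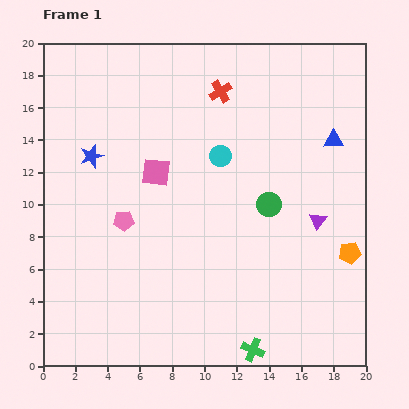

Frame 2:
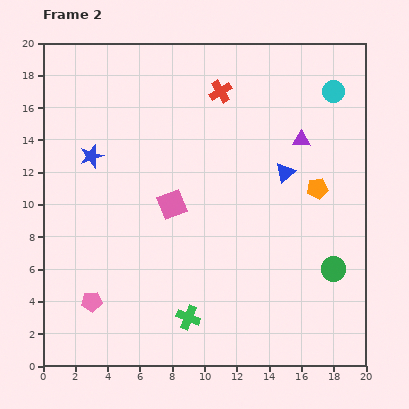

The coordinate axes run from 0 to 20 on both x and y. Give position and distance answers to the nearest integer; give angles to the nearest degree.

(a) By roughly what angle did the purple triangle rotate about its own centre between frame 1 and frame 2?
55° clockwise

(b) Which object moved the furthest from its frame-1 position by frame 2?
the cyan circle

(moved 8; next 6)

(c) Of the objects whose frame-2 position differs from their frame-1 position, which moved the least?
the pink square

(moved 2)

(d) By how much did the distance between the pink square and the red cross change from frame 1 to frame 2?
+2

Distance in frame 1: 6. Distance in frame 2: 8.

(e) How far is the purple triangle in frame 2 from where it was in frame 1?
5

The purple triangle moved from (17, 9) to (16, 14), a distance of √(1² + 5²) ≈ 5.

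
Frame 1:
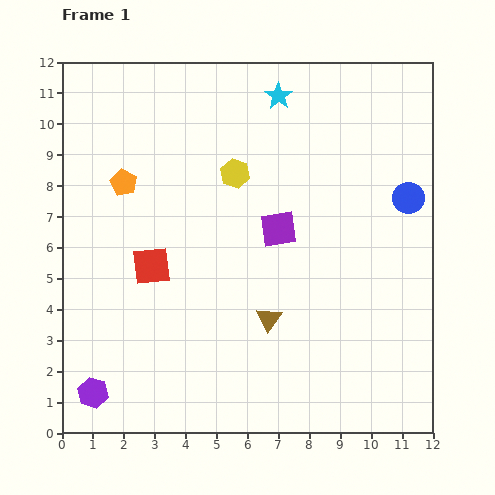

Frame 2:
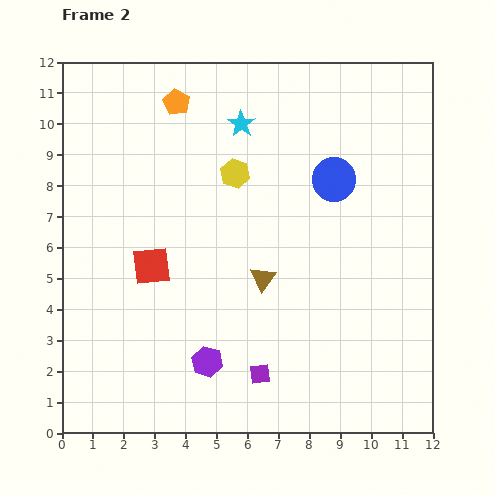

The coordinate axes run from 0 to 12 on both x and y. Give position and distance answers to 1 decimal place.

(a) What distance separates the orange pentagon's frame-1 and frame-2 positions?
3.1

The orange pentagon moved from (2.0, 8.1) to (3.7, 10.7), a distance of √(1.7² + 2.6²) ≈ 3.1.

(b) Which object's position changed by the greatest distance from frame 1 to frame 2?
the purple square

(moved 4.7; next 3.8)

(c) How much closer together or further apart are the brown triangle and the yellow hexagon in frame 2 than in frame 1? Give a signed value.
-1.3

Distance in frame 1: 4.8. Distance in frame 2: 3.5.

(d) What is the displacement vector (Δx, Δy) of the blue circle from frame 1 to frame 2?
(-2.4, 0.6)

The blue circle was at (11.2, 7.6) in frame 1 and (8.8, 8.2) in frame 2.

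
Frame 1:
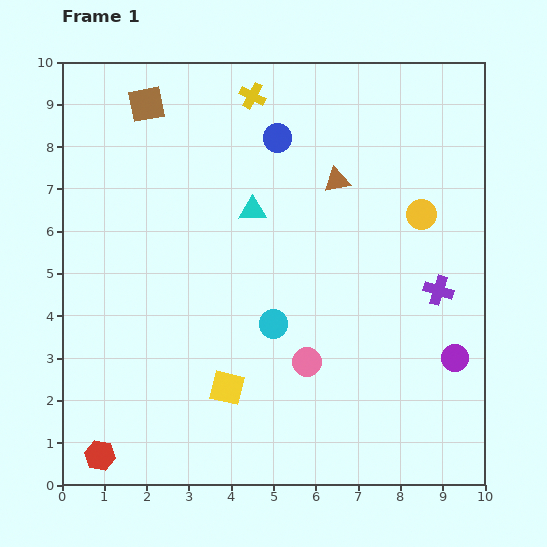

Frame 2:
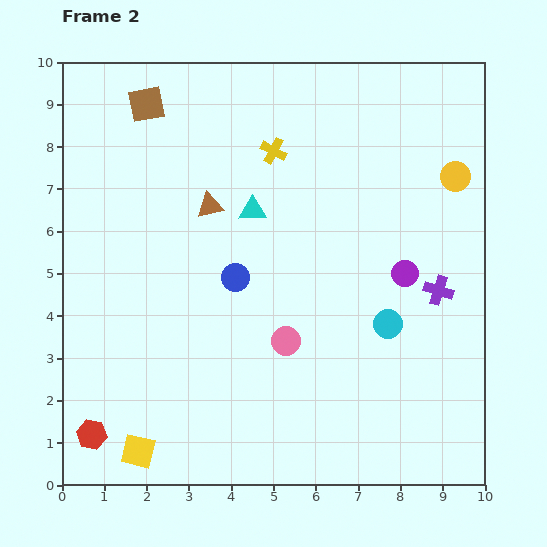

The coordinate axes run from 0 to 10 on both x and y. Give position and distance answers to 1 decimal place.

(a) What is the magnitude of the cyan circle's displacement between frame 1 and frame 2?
2.7

The cyan circle moved from (5.0, 3.8) to (7.7, 3.8), a distance of √(2.7² + 0.0²) ≈ 2.7.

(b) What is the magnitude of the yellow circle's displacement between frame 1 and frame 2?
1.2

The yellow circle moved from (8.5, 6.4) to (9.3, 7.3), a distance of √(0.8² + 0.9²) ≈ 1.2.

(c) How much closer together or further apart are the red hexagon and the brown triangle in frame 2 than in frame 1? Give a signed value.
-2.5

Distance in frame 1: 8.6. Distance in frame 2: 6.1.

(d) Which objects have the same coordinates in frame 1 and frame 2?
the purple cross, the cyan triangle, the brown square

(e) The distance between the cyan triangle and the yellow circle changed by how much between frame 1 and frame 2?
+0.9

Distance in frame 1: 4.0. Distance in frame 2: 4.9.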